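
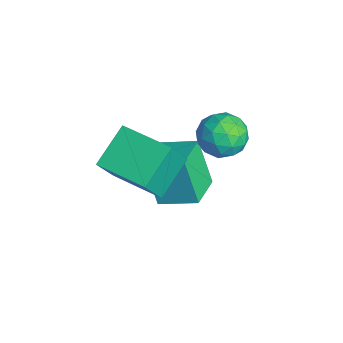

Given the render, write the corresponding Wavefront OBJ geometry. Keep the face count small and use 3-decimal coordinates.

v -2.81 1.577 -3.553
v -3.43 1.286 -1.954
v -3.896 2.326 -3.838
v -4.516 2.035 -2.239
v -2.164 2.685 -3.101
v -2.784 2.394 -1.502
v -3.25 3.434 -3.386
v -3.87 3.143 -1.787
v -3.876 4.693 -1.45
v -3.181 4.265 -1.14
v -4.359 3.495 -2.02
v -3.664 3.067 -1.71
v -4.272 3.369 -1.161
v -3.973 4.109 -0.808
v -3.567 3.651 -2.352
v -3.268 4.391 -1.999
v -2.99 3.621 -1.697
v -3.426 3.447 -0.961
v -4.114 4.313 -2.199
v -4.55 4.139 -1.463
v -3.486 4.584 -1.245
v -4.054 3.176 -1.915
v -4.411 3.353 -1.593
v -4.003 3.102 -1.41
v -3.952 4.492 -1.05
v -3.543 4.241 -0.868
v -4.184 3.714 -0.88
v -3.997 3.519 -2.292
v -3.588 3.268 -2.11
v -3.537 4.658 -1.75
v -3.129 4.407 -1.567
v -3.356 4.046 -2.28
v -2.965 3.954 -1.39
v -3.249 3.25 -1.725
v -3.192 3.593 -2.102
v -3.017 4.029 -1.895
v -3.222 3.852 -0.958
v -3.506 3.147 -1.293
v -3.863 3.325 -0.97
v -3.687 3.76 -0.763
v -3.109 3.473 -1.285
v -4.034 4.613 -1.867
v -4.318 3.908 -2.202
v -3.853 4 -2.397
v -3.677 4.435 -2.19
v -4.291 4.51 -1.435
v -4.575 3.806 -1.77
v -4.523 3.731 -1.265
v -4.348 4.167 -1.058
v -4.431 4.287 -1.875
v -3.002 0.249 -1.841
v -3.842 1.264 -1.024
v -1.628 1.397 -1.853
v -2.468 2.412 -1.037
v -2.472 -0.372 -0.523
v -3.312 0.643 0.293
v -1.098 0.776 -0.536
v -1.938 1.791 0.281
f 2 4 1
f 5 2 1
f 1 4 3
f 3 5 1
f 2 8 4
f 6 2 5
f 6 8 2
f 4 8 3
f 7 5 3
f 3 8 7
f 7 6 5
f 8 6 7
f 9 46 25
f 46 20 49
f 25 49 14
f 46 49 25
f 9 25 21
f 25 14 26
f 21 26 10
f 25 26 21
f 9 21 30
f 21 10 31
f 30 31 16
f 21 31 30
f 9 30 42
f 30 16 45
f 42 45 19
f 30 45 42
f 9 42 46
f 42 19 50
f 46 50 20
f 42 50 46
f 10 26 37
f 26 14 40
f 37 40 18
f 26 40 37
f 14 49 27
f 49 20 48
f 27 48 13
f 49 48 27
f 20 50 47
f 50 19 43
f 47 43 11
f 50 43 47
f 19 45 44
f 45 16 32
f 44 32 15
f 45 32 44
f 16 31 36
f 31 10 33
f 36 33 17
f 31 33 36
f 12 38 24
f 38 18 39
f 24 39 13
f 38 39 24
f 12 24 22
f 24 13 23
f 22 23 11
f 24 23 22
f 12 22 29
f 22 11 28
f 29 28 15
f 22 28 29
f 12 29 34
f 29 15 35
f 34 35 17
f 29 35 34
f 12 34 38
f 34 17 41
f 38 41 18
f 34 41 38
f 13 39 27
f 39 18 40
f 27 40 14
f 39 40 27
f 11 23 47
f 23 13 48
f 47 48 20
f 23 48 47
f 15 28 44
f 28 11 43
f 44 43 19
f 28 43 44
f 17 35 36
f 35 15 32
f 36 32 16
f 35 32 36
f 18 41 37
f 41 17 33
f 37 33 10
f 41 33 37
f 52 54 51
f 55 52 51
f 51 54 53
f 53 55 51
f 52 58 54
f 56 52 55
f 56 58 52
f 54 58 53
f 57 55 53
f 53 58 57
f 57 56 55
f 58 56 57



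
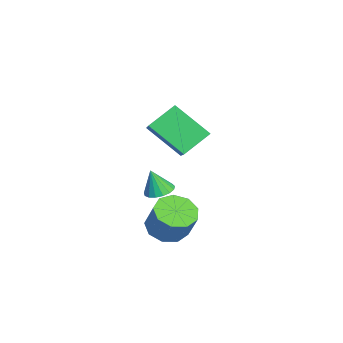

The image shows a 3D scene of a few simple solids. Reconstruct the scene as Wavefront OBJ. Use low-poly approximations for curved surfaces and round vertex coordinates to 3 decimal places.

v 0.432 -1.057 3.432
v -0.183 -0.001 4.302
v 1.083 0.384 2.143
v 0.468 1.44 3.013
v 2.252 -0.9 4.527
v 1.637 0.156 5.397
v 2.903 0.541 3.238
v 2.288 1.597 4.108
v 2.965 -0.142 -0.975
v 3.824 -0.328 -1.36
v 4.494 0.055 -0.051
v 3.635 0.242 0.335
v 3.664 0.3 -1.462
v 4.334 0.684 -0.153
v 3.177 0.722 -1.336
v 3.847 1.105 -0.027
v 2.59 0.74 -1.041
v 3.261 1.123 0.268
v 2.179 0.345 -0.715
v 2.85 0.728 0.594
v 2.136 -0.277 -0.51
v 2.806 0.106 0.799
v 2.48 -0.836 -0.523
v 3.15 -0.453 0.786
v 3.051 -1.07 -0.747
v 3.722 -0.687 0.562
v 3.582 -0.87 -1.078
v 4.252 -0.486 0.232
v 0.117 -0.531 -0.516
v 0.622 -0.082 -0.378
v 0.123 -0.909 0.696
v 0.346 0.091 -0.324
v 0.017 0.121 -0.313
v -0.288 0.001 -0.349
v -0.501 -0.24 -0.423
v -0.572 -0.548 -0.518
v -0.486 -0.852 -0.614
v -0.261 -1.083 -0.686
v 0.051 -1.187 -0.72
v 0.378 -1.141 -0.707
v 0.645 -0.955 -0.651
v 0.791 -0.672 -0.563
v 0.783 -0.357 -0.465
f 2 4 1
f 5 2 1
f 1 4 3
f 3 5 1
f 2 8 4
f 6 2 5
f 6 8 2
f 4 8 3
f 7 5 3
f 3 8 7
f 7 6 5
f 8 6 7
f 10 9 13
f 10 13 11
f 11 13 14
f 11 14 12
f 13 9 15
f 13 15 14
f 14 15 16
f 14 16 12
f 15 9 17
f 15 17 16
f 16 17 18
f 16 18 12
f 17 9 19
f 17 19 18
f 18 19 20
f 18 20 12
f 19 9 21
f 19 21 20
f 20 21 22
f 20 22 12
f 21 9 23
f 21 23 22
f 22 23 24
f 22 24 12
f 23 9 25
f 23 25 24
f 24 25 26
f 24 26 12
f 25 9 27
f 25 27 26
f 26 27 28
f 26 28 12
f 27 9 10
f 27 10 28
f 28 10 11
f 28 11 12
f 30 29 32
f 30 32 31
f 32 29 33
f 32 33 31
f 33 29 34
f 33 34 31
f 34 29 35
f 34 35 31
f 35 29 36
f 35 36 31
f 36 29 37
f 36 37 31
f 37 29 38
f 37 38 31
f 38 29 39
f 38 39 31
f 39 29 40
f 39 40 31
f 40 29 41
f 40 41 31
f 41 29 42
f 41 42 31
f 42 29 43
f 42 43 31
f 43 29 30
f 43 30 31



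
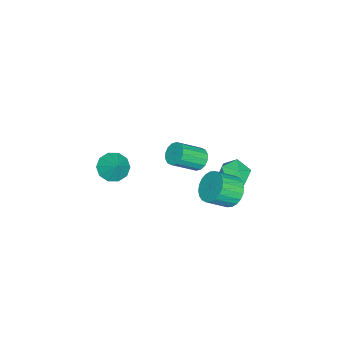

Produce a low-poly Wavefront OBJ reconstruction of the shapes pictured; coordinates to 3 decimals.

v 1.895 3.722 0.811
v 2.422 3.428 0.052
v 3.133 2.485 0.91
v 2.605 2.778 1.669
v 2.636 3.71 0.185
v 3.346 2.767 1.044
v 2.737 3.995 0.414
v 3.447 3.051 1.272
v 2.709 4.237 0.703
v 3.42 3.294 1.562
v 2.558 4.401 1.009
v 3.268 3.458 1.867
v 2.306 4.462 1.284
v 3.016 3.519 2.143
v 1.991 4.41 1.488
v 2.701 3.467 2.346
v 1.661 4.253 1.588
v 2.372 3.31 2.446
v 1.367 4.015 1.57
v 2.078 3.072 2.428
v 1.154 3.733 1.436
v 1.864 2.79 2.295
v 1.053 3.449 1.208
v 1.763 2.505 2.066
v 1.08 3.206 0.918
v 1.791 2.263 1.777
v 1.232 3.042 0.613
v 1.942 2.099 1.471
v 1.484 2.981 0.337
v 2.194 2.038 1.196
v 1.799 3.033 0.134
v 2.509 2.09 0.992
v 2.128 3.19 0.034
v 2.839 2.247 0.892
v -3.578 0.229 -2.821
v -2.93 0.566 -3.034
v -1.975 -0.572 -1.932
v -2.622 -0.909 -1.719
v -3.052 0.768 -2.72
v -2.097 -0.369 -1.617
v -3.314 0.827 -2.432
v -2.359 -0.311 -1.33
v -3.647 0.725 -2.249
v -2.692 -0.413 -1.147
v -3.962 0.49 -2.219
v -3.006 -0.648 -1.117
v -4.173 0.185 -2.351
v -3.218 -0.953 -1.248
v -4.225 -0.108 -2.608
v -3.27 -1.246 -1.506
v -4.103 -0.311 -2.923
v -3.148 -1.448 -1.82
v -3.841 -0.369 -3.21
v -2.886 -1.507 -2.108
v -3.508 -0.267 -3.393
v -2.553 -1.405 -2.291
v -3.194 -0.032 -3.423
v -2.238 -1.17 -2.321
v -2.982 0.273 -3.292
v -2.027 -0.865 -2.189
v 0.087 4.253 1.079
v 0.803 3.799 1.607
v 0.077 3.021 0.033
v 0.793 2.567 0.561
v -0.126 2.657 0.941
v -0.12 3.418 1.587
v 1 3.402 0.053
v 1.006 4.163 0.699
v 1.368 3.273 0.973
v 0.671 2.813 1.522
v 0.209 4.007 0.118
v -0.488 3.547 0.667
v -0.599 -3.772 -1.897
v 0.193 -3.81 -2.438
v 0.079 -3.208 -0.943
v -0.079 -3.295 -2.548
v -0.55 -2.961 -2.41
v -1.04 -2.937 -2.076
v -1.361 -3.232 -1.674
v -1.392 -3.733 -1.357
v -1.12 -4.248 -1.247
v -0.649 -4.582 -1.385
v -0.159 -4.606 -1.719
v 0.162 -4.311 -2.121
f 2 1 5
f 2 5 3
f 3 5 6
f 3 6 4
f 5 1 7
f 5 7 6
f 6 7 8
f 6 8 4
f 7 1 9
f 7 9 8
f 8 9 10
f 8 10 4
f 9 1 11
f 9 11 10
f 10 11 12
f 10 12 4
f 11 1 13
f 11 13 12
f 12 13 14
f 12 14 4
f 13 1 15
f 13 15 14
f 14 15 16
f 14 16 4
f 15 1 17
f 15 17 16
f 16 17 18
f 16 18 4
f 17 1 19
f 17 19 18
f 18 19 20
f 18 20 4
f 19 1 21
f 19 21 20
f 20 21 22
f 20 22 4
f 21 1 23
f 21 23 22
f 22 23 24
f 22 24 4
f 23 1 25
f 23 25 24
f 24 25 26
f 24 26 4
f 25 1 27
f 25 27 26
f 26 27 28
f 26 28 4
f 27 1 29
f 27 29 28
f 28 29 30
f 28 30 4
f 29 1 31
f 29 31 30
f 30 31 32
f 30 32 4
f 31 1 33
f 31 33 32
f 32 33 34
f 32 34 4
f 33 1 2
f 33 2 34
f 34 2 3
f 34 3 4
f 36 35 39
f 36 39 37
f 37 39 40
f 37 40 38
f 39 35 41
f 39 41 40
f 40 41 42
f 40 42 38
f 41 35 43
f 41 43 42
f 42 43 44
f 42 44 38
f 43 35 45
f 43 45 44
f 44 45 46
f 44 46 38
f 45 35 47
f 45 47 46
f 46 47 48
f 46 48 38
f 47 35 49
f 47 49 48
f 48 49 50
f 48 50 38
f 49 35 51
f 49 51 50
f 50 51 52
f 50 52 38
f 51 35 53
f 51 53 52
f 52 53 54
f 52 54 38
f 53 35 55
f 53 55 54
f 54 55 56
f 54 56 38
f 55 35 57
f 55 57 56
f 56 57 58
f 56 58 38
f 57 35 59
f 57 59 58
f 58 59 60
f 58 60 38
f 59 35 36
f 59 36 60
f 60 36 37
f 60 37 38
f 61 72 66
f 61 66 62
f 61 62 68
f 61 68 71
f 61 71 72
f 62 66 70
f 66 72 65
f 72 71 63
f 71 68 67
f 68 62 69
f 64 70 65
f 64 65 63
f 64 63 67
f 64 67 69
f 64 69 70
f 65 70 66
f 63 65 72
f 67 63 71
f 69 67 68
f 70 69 62
f 74 73 76
f 74 76 75
f 76 73 77
f 76 77 75
f 77 73 78
f 77 78 75
f 78 73 79
f 78 79 75
f 79 73 80
f 79 80 75
f 80 73 81
f 80 81 75
f 81 73 82
f 81 82 75
f 82 73 83
f 82 83 75
f 83 73 84
f 83 84 75
f 84 73 74
f 84 74 75



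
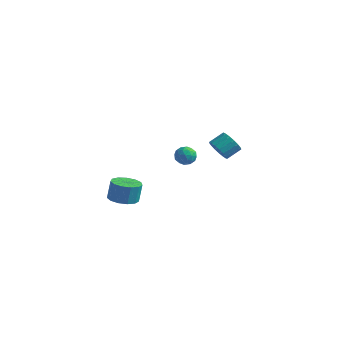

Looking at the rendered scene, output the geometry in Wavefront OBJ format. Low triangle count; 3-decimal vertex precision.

v 0.036 3.543 -2.744
v 0.684 3.145 -2.62
v 1.071 3.94 -2.093
v 0.424 4.337 -2.216
v 0.748 3.323 -2.936
v 1.136 4.118 -2.409
v 0.65 3.551 -3.208
v 1.038 4.346 -2.681
v 0.411 3.778 -3.374
v 0.799 4.573 -2.846
v 0.086 3.95 -3.395
v 0.474 4.745 -2.867
v -0.25 4.03 -3.267
v 0.138 4.825 -2.739
v -0.521 3.997 -3.019
v -0.133 4.792 -2.491
v -0.664 3.861 -2.708
v -0.276 4.656 -2.181
v -0.647 3.651 -2.405
v -0.259 4.446 -1.878
v -0.473 3.417 -2.18
v -0.085 4.212 -1.652
v -0.183 3.211 -2.084
v 0.205 4.006 -1.556
v 0.158 3.082 -2.139
v 0.546 3.877 -1.611
v 0.47 3.058 -2.333
v 0.858 3.853 -1.805
v -1.243 -3.451 -3.75
v -0.387 -3.524 -3.768
v -0.34 -3.263 -2.608
v -1.197 -3.189 -2.59
v -0.486 -3.061 -3.868
v -0.439 -2.8 -2.708
v -0.826 -2.721 -3.931
v -0.779 -2.46 -2.771
v -1.298 -2.613 -3.936
v -1.251 -2.352 -2.776
v -1.753 -2.771 -3.883
v -1.706 -2.509 -2.723
v -2.046 -3.144 -3.786
v -1.999 -2.883 -2.626
v -2.085 -3.615 -3.679
v -2.038 -3.354 -2.519
v -1.856 -4.034 -3.594
v -1.809 -3.773 -2.434
v -1.433 -4.267 -3.558
v -1.386 -4.006 -2.398
v -0.95 -4.242 -3.584
v -0.903 -3.98 -2.424
v -0.56 -3.965 -3.662
v -0.513 -3.703 -2.502
v -0.713 1.623 -1.836
v -0.398 1.903 -2.347
v -0.762 0.697 -2.373
v -0.447 0.977 -2.884
v -0.124 0.867 -2.316
v -0.094 1.44 -1.984
v -1.066 1.16 -2.736
v -1.036 1.733 -2.404
v -0.617 1.617 -2.903
v -0.034 1.436 -2.644
v -1.126 1.164 -2.076
v -0.543 0.983 -1.817
v -0.551 1.844 -2.044
v -0.609 0.756 -2.676
v -0.419 0.691 -2.342
v -0.234 0.856 -2.642
v -0.372 1.572 -1.831
v -0.187 1.737 -2.132
v -0.026 1.128 -2.114
v -0.973 0.863 -2.588
v -0.788 1.028 -2.889
v -0.926 1.744 -2.078
v -0.741 1.909 -2.378
v -1.134 1.472 -2.606
v -0.495 1.841 -2.672
v -0.523 1.296 -2.987
v -0.887 1.404 -2.9
v -0.869 1.741 -2.705
v -0.152 1.734 -2.52
v -0.181 1.19 -2.835
v 0.009 1.126 -2.501
v 0.026 1.462 -2.306
v -0.281 1.566 -2.846
v -0.979 1.41 -1.885
v -1.008 0.866 -2.2
v -1.186 1.138 -2.414
v -1.169 1.474 -2.219
v -0.637 1.304 -1.733
v -0.665 0.759 -2.048
v -0.291 0.859 -2.015
v -0.273 1.196 -1.82
v -0.879 1.034 -1.874
f 2 1 5
f 2 5 3
f 3 5 6
f 3 6 4
f 5 1 7
f 5 7 6
f 6 7 8
f 6 8 4
f 7 1 9
f 7 9 8
f 8 9 10
f 8 10 4
f 9 1 11
f 9 11 10
f 10 11 12
f 10 12 4
f 11 1 13
f 11 13 12
f 12 13 14
f 12 14 4
f 13 1 15
f 13 15 14
f 14 15 16
f 14 16 4
f 15 1 17
f 15 17 16
f 16 17 18
f 16 18 4
f 17 1 19
f 17 19 18
f 18 19 20
f 18 20 4
f 19 1 21
f 19 21 20
f 20 21 22
f 20 22 4
f 21 1 23
f 21 23 22
f 22 23 24
f 22 24 4
f 23 1 25
f 23 25 24
f 24 25 26
f 24 26 4
f 25 1 27
f 25 27 26
f 26 27 28
f 26 28 4
f 27 1 2
f 27 2 28
f 28 2 3
f 28 3 4
f 30 29 33
f 30 33 31
f 31 33 34
f 31 34 32
f 33 29 35
f 33 35 34
f 34 35 36
f 34 36 32
f 35 29 37
f 35 37 36
f 36 37 38
f 36 38 32
f 37 29 39
f 37 39 38
f 38 39 40
f 38 40 32
f 39 29 41
f 39 41 40
f 40 41 42
f 40 42 32
f 41 29 43
f 41 43 42
f 42 43 44
f 42 44 32
f 43 29 45
f 43 45 44
f 44 45 46
f 44 46 32
f 45 29 47
f 45 47 46
f 46 47 48
f 46 48 32
f 47 29 49
f 47 49 48
f 48 49 50
f 48 50 32
f 49 29 51
f 49 51 50
f 50 51 52
f 50 52 32
f 51 29 30
f 51 30 52
f 52 30 31
f 52 31 32
f 53 90 69
f 90 64 93
f 69 93 58
f 90 93 69
f 53 69 65
f 69 58 70
f 65 70 54
f 69 70 65
f 53 65 74
f 65 54 75
f 74 75 60
f 65 75 74
f 53 74 86
f 74 60 89
f 86 89 63
f 74 89 86
f 53 86 90
f 86 63 94
f 90 94 64
f 86 94 90
f 54 70 81
f 70 58 84
f 81 84 62
f 70 84 81
f 58 93 71
f 93 64 92
f 71 92 57
f 93 92 71
f 64 94 91
f 94 63 87
f 91 87 55
f 94 87 91
f 63 89 88
f 89 60 76
f 88 76 59
f 89 76 88
f 60 75 80
f 75 54 77
f 80 77 61
f 75 77 80
f 56 82 68
f 82 62 83
f 68 83 57
f 82 83 68
f 56 68 66
f 68 57 67
f 66 67 55
f 68 67 66
f 56 66 73
f 66 55 72
f 73 72 59
f 66 72 73
f 56 73 78
f 73 59 79
f 78 79 61
f 73 79 78
f 56 78 82
f 78 61 85
f 82 85 62
f 78 85 82
f 57 83 71
f 83 62 84
f 71 84 58
f 83 84 71
f 55 67 91
f 67 57 92
f 91 92 64
f 67 92 91
f 59 72 88
f 72 55 87
f 88 87 63
f 72 87 88
f 61 79 80
f 79 59 76
f 80 76 60
f 79 76 80
f 62 85 81
f 85 61 77
f 81 77 54
f 85 77 81



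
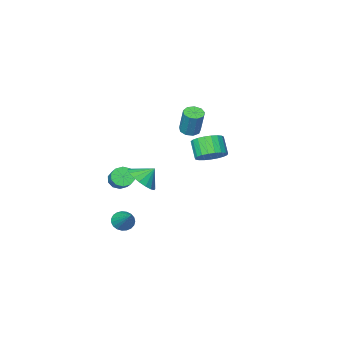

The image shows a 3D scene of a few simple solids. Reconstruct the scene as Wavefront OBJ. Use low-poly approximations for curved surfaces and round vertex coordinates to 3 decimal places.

v 2.117 -2.408 -2.57
v 2.674 -2.809 -2.354
v 3.341 -1.314 -1.295
v 2.783 -0.912 -1.51
v 2.793 -2.598 -2.727
v 3.46 -1.102 -1.668
v 2.653 -2.314 -3.04
v 3.32 -0.819 -1.981
v 2.309 -2.066 -3.173
v 2.976 -0.57 -2.114
v 1.891 -1.948 -3.076
v 2.558 -0.453 -2.017
v 1.559 -2.006 -2.785
v 2.226 -0.511 -1.726
v 1.44 -2.218 -2.412
v 2.107 -0.722 -1.353
v 1.58 -2.501 -2.099
v 2.247 -1.006 -1.04
v 1.924 -2.75 -1.966
v 2.591 -1.254 -0.907
v 2.342 -2.867 -2.063
v 3.009 -1.372 -1.004
v -3.25 -0.797 -1.463
v -2.393 -0.533 -1.02
v -2.653 -1.378 -0.014
v -3.51 -1.643 -0.457
v -2.662 -0.259 -0.86
v -2.922 -1.105 0.147
v -3.032 -0.078 -0.804
v -3.292 -0.924 0.203
v -3.44 -0.022 -0.861
v -3.7 -0.867 0.145
v -3.815 -0.099 -1.023
v -4.075 -0.944 -0.017
v -4.092 -0.298 -1.261
v -4.352 -1.143 -0.255
v -4.224 -0.582 -1.534
v -4.484 -1.427 -0.528
v -4.187 -0.904 -1.795
v -4.447 -1.749 -0.788
v -3.989 -1.207 -1.998
v -4.249 -2.053 -0.992
v -3.662 -1.44 -2.109
v -3.922 -2.285 -1.102
v -3.264 -1.561 -2.108
v -3.525 -2.407 -1.102
v -2.864 -1.551 -1.996
v -3.124 -2.396 -0.989
v -2.531 -1.41 -1.792
v -2.791 -2.255 -0.785
v -2.322 -1.163 -1.53
v -2.582 -2.008 -0.524
v -2.273 -0.853 -1.258
v -2.533 -1.698 -0.251
v -0.852 0.518 1.935
v -0.401 0.095 2.056
v -0.257 0.719 3.706
v -0.708 1.142 3.585
v -0.226 0.457 1.903
v -0.082 1.082 3.553
v -0.343 0.849 1.766
v -0.199 1.473 3.416
v -0.699 1.085 1.707
v -0.555 1.709 3.357
v -1.126 1.056 1.755
v -0.982 1.68 3.405
v -1.425 0.775 1.888
v -1.281 1.399 3.538
v -1.456 0.374 2.042
v -1.312 0.998 3.692
v -1.204 0.04 2.146
v -1.06 0.664 3.796
v -0.788 -0.07 2.152
v -0.644 0.554 3.802
v 3.387 0.027 -4.564
v 3.698 0.381 -5.095
v 3.813 1.673 -3.216
v 3.418 0.471 -5.117
v 3.132 0.485 -5.043
v 2.891 0.419 -4.886
v 2.735 0.285 -4.674
v 2.692 0.107 -4.442
v 2.769 -0.085 -4.232
v 2.953 -0.258 -4.079
v 3.212 -0.381 -4.01
v 3.501 -0.435 -4.036
v 3.771 -0.408 -4.154
v 3.974 -0.306 -4.343
v 4.075 -0.147 -4.57
v 4.058 0.043 -4.795
v 3.924 0.229 -4.981
v 4.341 3.588 0.668
v 5.095 3.565 1.37
v 3.639 3.852 1.432
v 5.102 4.001 1.226
v 4.959 4.354 0.972
v 4.693 4.556 0.658
v 4.358 4.566 0.345
v 4.019 4.382 0.097
v 3.744 4.041 -0.038
v 3.587 3.611 -0.033
v 3.58 3.175 0.111
v 3.723 2.822 0.365
v 3.989 2.62 0.679
v 4.324 2.61 0.991
v 4.663 2.794 1.24
v 4.938 3.135 1.375
f 2 1 5
f 2 5 3
f 3 5 6
f 3 6 4
f 5 1 7
f 5 7 6
f 6 7 8
f 6 8 4
f 7 1 9
f 7 9 8
f 8 9 10
f 8 10 4
f 9 1 11
f 9 11 10
f 10 11 12
f 10 12 4
f 11 1 13
f 11 13 12
f 12 13 14
f 12 14 4
f 13 1 15
f 13 15 14
f 14 15 16
f 14 16 4
f 15 1 17
f 15 17 16
f 16 17 18
f 16 18 4
f 17 1 19
f 17 19 18
f 18 19 20
f 18 20 4
f 19 1 21
f 19 21 20
f 20 21 22
f 20 22 4
f 21 1 2
f 21 2 22
f 22 2 3
f 22 3 4
f 24 23 27
f 24 27 25
f 25 27 28
f 25 28 26
f 27 23 29
f 27 29 28
f 28 29 30
f 28 30 26
f 29 23 31
f 29 31 30
f 30 31 32
f 30 32 26
f 31 23 33
f 31 33 32
f 32 33 34
f 32 34 26
f 33 23 35
f 33 35 34
f 34 35 36
f 34 36 26
f 35 23 37
f 35 37 36
f 36 37 38
f 36 38 26
f 37 23 39
f 37 39 38
f 38 39 40
f 38 40 26
f 39 23 41
f 39 41 40
f 40 41 42
f 40 42 26
f 41 23 43
f 41 43 42
f 42 43 44
f 42 44 26
f 43 23 45
f 43 45 44
f 44 45 46
f 44 46 26
f 45 23 47
f 45 47 46
f 46 47 48
f 46 48 26
f 47 23 49
f 47 49 48
f 48 49 50
f 48 50 26
f 49 23 51
f 49 51 50
f 50 51 52
f 50 52 26
f 51 23 53
f 51 53 52
f 52 53 54
f 52 54 26
f 53 23 24
f 53 24 54
f 54 24 25
f 54 25 26
f 56 55 59
f 56 59 57
f 57 59 60
f 57 60 58
f 59 55 61
f 59 61 60
f 60 61 62
f 60 62 58
f 61 55 63
f 61 63 62
f 62 63 64
f 62 64 58
f 63 55 65
f 63 65 64
f 64 65 66
f 64 66 58
f 65 55 67
f 65 67 66
f 66 67 68
f 66 68 58
f 67 55 69
f 67 69 68
f 68 69 70
f 68 70 58
f 69 55 71
f 69 71 70
f 70 71 72
f 70 72 58
f 71 55 73
f 71 73 72
f 72 73 74
f 72 74 58
f 73 55 56
f 73 56 74
f 74 56 57
f 74 57 58
f 76 75 78
f 76 78 77
f 78 75 79
f 78 79 77
f 79 75 80
f 79 80 77
f 80 75 81
f 80 81 77
f 81 75 82
f 81 82 77
f 82 75 83
f 82 83 77
f 83 75 84
f 83 84 77
f 84 75 85
f 84 85 77
f 85 75 86
f 85 86 77
f 86 75 87
f 86 87 77
f 87 75 88
f 87 88 77
f 88 75 89
f 88 89 77
f 89 75 90
f 89 90 77
f 90 75 91
f 90 91 77
f 91 75 76
f 91 76 77
f 93 92 95
f 93 95 94
f 95 92 96
f 95 96 94
f 96 92 97
f 96 97 94
f 97 92 98
f 97 98 94
f 98 92 99
f 98 99 94
f 99 92 100
f 99 100 94
f 100 92 101
f 100 101 94
f 101 92 102
f 101 102 94
f 102 92 103
f 102 103 94
f 103 92 104
f 103 104 94
f 104 92 105
f 104 105 94
f 105 92 106
f 105 106 94
f 106 92 107
f 106 107 94
f 107 92 93
f 107 93 94



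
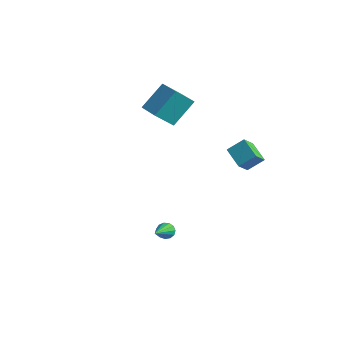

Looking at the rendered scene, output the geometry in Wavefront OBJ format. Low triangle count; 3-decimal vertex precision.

v 2.281 -2.913 -3.779
v 2.453 -3.113 -4.216
v 3.259 -4.467 -2.681
v 2.653 -2.926 -4.129
v 2.735 -2.735 -3.931
v 2.673 -2.6 -3.685
v 2.487 -2.564 -3.469
v 2.236 -2.639 -3.351
v 1.999 -2.801 -3.37
v 1.852 -2.998 -3.518
v 1.841 -3.168 -3.75
v 1.97 -3.257 -3.99
v 2.198 -3.237 -4.164
v 3.247 0.333 1.42
v 3.727 1.059 2.109
v 3.105 1.09 0.721
v 3.585 1.816 1.41
v 4.415 0.064 0.89
v 4.895 0.79 1.579
v 4.273 0.821 0.191
v 4.753 1.547 0.88
v -3.753 0.607 1.152
v -3.626 1.953 2.516
v -3.44 1.659 0.085
v -3.314 3.004 1.449
v -2.366 0.336 1.291
v -2.24 1.681 2.655
v -2.054 1.387 0.224
v -1.927 2.733 1.588
f 2 1 4
f 2 4 3
f 4 1 5
f 4 5 3
f 5 1 6
f 5 6 3
f 6 1 7
f 6 7 3
f 7 1 8
f 7 8 3
f 8 1 9
f 8 9 3
f 9 1 10
f 9 10 3
f 10 1 11
f 10 11 3
f 11 1 12
f 11 12 3
f 12 1 13
f 12 13 3
f 13 1 2
f 13 2 3
f 15 17 14
f 18 15 14
f 14 17 16
f 16 18 14
f 15 21 17
f 19 15 18
f 19 21 15
f 17 21 16
f 20 18 16
f 16 21 20
f 20 19 18
f 21 19 20
f 23 25 22
f 26 23 22
f 22 25 24
f 24 26 22
f 23 29 25
f 27 23 26
f 27 29 23
f 25 29 24
f 28 26 24
f 24 29 28
f 28 27 26
f 29 27 28



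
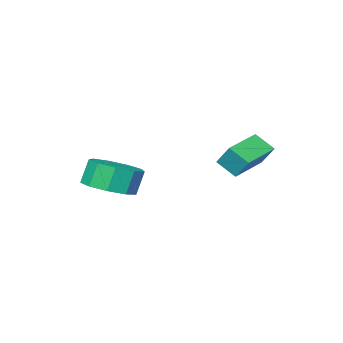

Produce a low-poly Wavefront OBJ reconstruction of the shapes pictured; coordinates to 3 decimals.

v 2.175 0.193 -1.057
v 3.157 0.369 -0.671
v 2.748 0.343 0.382
v 1.765 0.167 -0.003
v 2.816 1.006 -0.787
v 2.407 0.98 0.266
v 2.175 1.263 -1.03
v 1.766 1.237 0.023
v 1.534 1.019 -1.285
v 1.125 0.993 -0.232
v 1.192 0.389 -1.433
v 0.783 0.363 -0.38
v 1.31 -0.333 -1.405
v 0.901 -0.359 -0.352
v 1.833 -0.809 -1.214
v 1.424 -0.835 -0.161
v 2.515 -0.816 -0.949
v 2.106 -0.842 0.104
v 3.038 -0.351 -0.735
v 2.629 -0.377 0.318
v -2.891 2.834 -0.144
v -2.608 2.081 0.433
v -2.957 3.468 0.715
v -2.674 2.715 1.293
v -1.266 3.285 -0.353
v -0.983 2.532 0.225
v -1.332 3.919 0.507
v -1.049 3.166 1.084
f 2 1 5
f 2 5 3
f 3 5 6
f 3 6 4
f 5 1 7
f 5 7 6
f 6 7 8
f 6 8 4
f 7 1 9
f 7 9 8
f 8 9 10
f 8 10 4
f 9 1 11
f 9 11 10
f 10 11 12
f 10 12 4
f 11 1 13
f 11 13 12
f 12 13 14
f 12 14 4
f 13 1 15
f 13 15 14
f 14 15 16
f 14 16 4
f 15 1 17
f 15 17 16
f 16 17 18
f 16 18 4
f 17 1 19
f 17 19 18
f 18 19 20
f 18 20 4
f 19 1 2
f 19 2 20
f 20 2 3
f 20 3 4
f 22 24 21
f 25 22 21
f 21 24 23
f 23 25 21
f 22 28 24
f 26 22 25
f 26 28 22
f 24 28 23
f 27 25 23
f 23 28 27
f 27 26 25
f 28 26 27



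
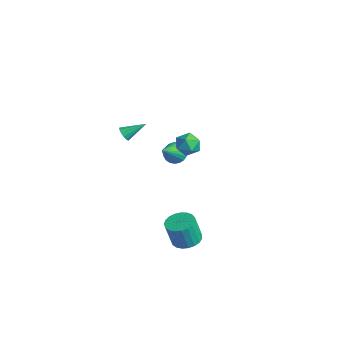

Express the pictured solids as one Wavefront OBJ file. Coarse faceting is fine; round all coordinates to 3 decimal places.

v -2.468 -4.238 1.574
v -2.084 -4.168 1.245
v -2.052 -3.082 2.306
v -2.308 -4.021 1.141
v -2.583 -3.943 1.174
v -2.821 -3.959 1.334
v -2.947 -4.063 1.57
v -2.921 -4.223 1.807
v -2.751 -4.387 1.971
v -2.491 -4.505 2.008
v -2.224 -4.537 1.907
v -2.034 -4.474 1.701
v -1.982 -4.337 1.454
v 3.774 -3.545 -3.233
v 4.541 -3.174 -3.11
v 4.492 -3.584 -1.565
v 3.726 -3.955 -1.687
v 4.316 -2.904 -3.046
v 4.267 -3.313 -1.5
v 3.997 -2.744 -3.013
v 3.949 -3.154 -1.468
v 3.64 -2.723 -3.019
v 3.592 -3.133 -1.473
v 3.307 -2.844 -3.062
v 3.258 -3.254 -1.516
v 3.054 -3.086 -3.134
v 3.005 -3.496 -1.588
v 2.925 -3.408 -3.223
v 2.877 -3.818 -1.678
v 2.944 -3.753 -3.314
v 2.895 -4.163 -1.769
v 3.106 -4.063 -3.391
v 3.057 -4.473 -1.845
v 3.384 -4.282 -3.441
v 3.335 -4.692 -1.895
v 3.729 -4.375 -3.454
v 3.68 -4.785 -1.909
v 4.082 -4.324 -3.43
v 4.033 -4.734 -1.884
v 4.382 -4.138 -3.371
v 4.333 -4.548 -1.825
v 4.577 -3.85 -3.288
v 4.528 -4.26 -1.742
v 4.633 -3.509 -3.196
v 4.584 -3.919 -1.65
v 0.829 -1.82 1.661
v 1.585 -1.638 1.92
v 0.655 -2.602 2.72
v 1.411 -2.42 2.979
v 0.826 -1.846 2.988
v 0.933 -1.363 2.334
v 1.307 -2.877 2.306
v 1.414 -2.394 1.652
v 1.881 -2.291 2.318
v 1.583 -1.654 2.74
v 0.657 -2.586 1.9
v 0.359 -1.949 2.322
v -3.918 -0.328 -2.237
v -3.484 -0.586 -2.818
v -3.182 -1.552 -1.143
v -3.297 -0.36 -2.691
v -3.217 -0.128 -2.485
v -3.258 0.07 -2.236
v -3.414 0.198 -1.988
v -3.656 0.236 -1.783
v -3.944 0.176 -1.656
v -4.228 0.03 -1.63
v -4.457 -0.179 -1.708
v -4.594 -0.413 -1.879
v -4.614 -0.633 -2.111
v -4.513 -0.799 -2.365
v -4.309 -0.884 -2.597
v -4.038 -0.873 -2.767
v -3.746 -0.768 -2.845
f 2 1 4
f 2 4 3
f 4 1 5
f 4 5 3
f 5 1 6
f 5 6 3
f 6 1 7
f 6 7 3
f 7 1 8
f 7 8 3
f 8 1 9
f 8 9 3
f 9 1 10
f 9 10 3
f 10 1 11
f 10 11 3
f 11 1 12
f 11 12 3
f 12 1 13
f 12 13 3
f 13 1 2
f 13 2 3
f 15 14 18
f 15 18 16
f 16 18 19
f 16 19 17
f 18 14 20
f 18 20 19
f 19 20 21
f 19 21 17
f 20 14 22
f 20 22 21
f 21 22 23
f 21 23 17
f 22 14 24
f 22 24 23
f 23 24 25
f 23 25 17
f 24 14 26
f 24 26 25
f 25 26 27
f 25 27 17
f 26 14 28
f 26 28 27
f 27 28 29
f 27 29 17
f 28 14 30
f 28 30 29
f 29 30 31
f 29 31 17
f 30 14 32
f 30 32 31
f 31 32 33
f 31 33 17
f 32 14 34
f 32 34 33
f 33 34 35
f 33 35 17
f 34 14 36
f 34 36 35
f 35 36 37
f 35 37 17
f 36 14 38
f 36 38 37
f 37 38 39
f 37 39 17
f 38 14 40
f 38 40 39
f 39 40 41
f 39 41 17
f 40 14 42
f 40 42 41
f 41 42 43
f 41 43 17
f 42 14 44
f 42 44 43
f 43 44 45
f 43 45 17
f 44 14 15
f 44 15 45
f 45 15 16
f 45 16 17
f 46 57 51
f 46 51 47
f 46 47 53
f 46 53 56
f 46 56 57
f 47 51 55
f 51 57 50
f 57 56 48
f 56 53 52
f 53 47 54
f 49 55 50
f 49 50 48
f 49 48 52
f 49 52 54
f 49 54 55
f 50 55 51
f 48 50 57
f 52 48 56
f 54 52 53
f 55 54 47
f 59 58 61
f 59 61 60
f 61 58 62
f 61 62 60
f 62 58 63
f 62 63 60
f 63 58 64
f 63 64 60
f 64 58 65
f 64 65 60
f 65 58 66
f 65 66 60
f 66 58 67
f 66 67 60
f 67 58 68
f 67 68 60
f 68 58 69
f 68 69 60
f 69 58 70
f 69 70 60
f 70 58 71
f 70 71 60
f 71 58 72
f 71 72 60
f 72 58 73
f 72 73 60
f 73 58 74
f 73 74 60
f 74 58 59
f 74 59 60



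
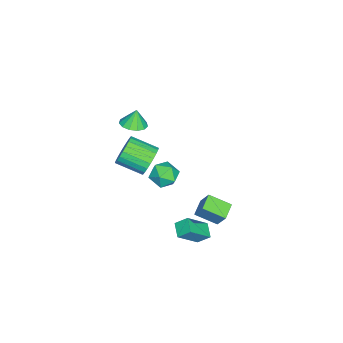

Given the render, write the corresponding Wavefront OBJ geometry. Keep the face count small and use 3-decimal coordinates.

v 3.004 0.207 -3.387
v 2.881 0.912 -2.793
v 2.011 1.03 -4.57
v 1.888 1.735 -3.976
v 3.792 0.645 -3.744
v 3.669 1.35 -3.15
v 2.799 1.468 -4.927
v 2.676 2.173 -4.333
v 1.492 -2.678 3.26
v 2.274 -2.627 3.423
v 1.268 -2.562 4.3
v 2.133 -2.206 3.346
v 1.788 -1.935 3.242
v 1.35 -1.899 3.143
v 0.957 -2.11 3.082
v 0.733 -2.502 3.077
v 0.751 -2.949 3.13
v 1.004 -3.31 3.225
v 1.412 -3.47 3.33
v 1.845 -3.379 3.414
v 2.166 -3.065 3.448
v -1.759 -1.813 -3.764
v -1.003 -1.28 -4.049
v -0.937 -2.32 -2.531
v -0.181 -1.787 -2.816
v -0.981 -1.354 -2.485
v -1.489 -1.041 -3.247
v -0.451 -2.559 -3.333
v -0.959 -2.246 -4.095
v -0.195 -1.741 -3.783
v -0.522 -0.997 -3.258
v -1.418 -2.603 -3.322
v -1.745 -1.859 -2.797
v 2.749 1.255 -2.48
v 1.755 1.278 -2.174
v 2.583 2.526 -3.113
v 1.589 2.549 -2.807
v 3.091 1.831 -1.413
v 2.097 1.854 -1.107
v 2.925 3.102 -2.046
v 1.931 3.125 -1.74
v 0.807 -1.96 -0.483
v 1.437 -2.219 -1.202
v 1.523 -3.8 -0.555
v 0.893 -3.54 0.163
v 1.681 -2.095 -0.929
v 1.766 -3.675 -0.283
v 1.791 -1.949 -0.589
v 1.877 -3.53 0.058
v 1.752 -1.806 -0.232
v 1.838 -3.386 0.414
v 1.569 -1.685 0.086
v 1.655 -3.266 0.732
v 1.27 -1.607 0.317
v 1.356 -3.188 0.964
v 0.901 -1.582 0.427
v 0.987 -3.163 1.074
v 0.517 -1.615 0.398
v 0.603 -3.196 1.045
v 0.177 -1.7 0.235
v 0.263 -3.281 0.882
v -0.066 -1.825 -0.037
v 0.019 -3.405 0.609
v -0.177 -1.97 -0.378
v -0.091 -3.551 0.269
v -0.138 -2.114 -0.734
v -0.052 -3.694 -0.088
v 0.045 -2.234 -1.052
v 0.131 -3.815 -0.406
v 0.344 -2.312 -1.284
v 0.43 -3.893 -0.637
v 0.713 -2.337 -1.394
v 0.799 -3.918 -0.747
v 1.097 -2.304 -1.365
v 1.183 -3.885 -0.718
f 2 4 1
f 5 2 1
f 1 4 3
f 3 5 1
f 2 8 4
f 6 2 5
f 6 8 2
f 4 8 3
f 7 5 3
f 3 8 7
f 7 6 5
f 8 6 7
f 10 9 12
f 10 12 11
f 12 9 13
f 12 13 11
f 13 9 14
f 13 14 11
f 14 9 15
f 14 15 11
f 15 9 16
f 15 16 11
f 16 9 17
f 16 17 11
f 17 9 18
f 17 18 11
f 18 9 19
f 18 19 11
f 19 9 20
f 19 20 11
f 20 9 21
f 20 21 11
f 21 9 10
f 21 10 11
f 22 33 27
f 22 27 23
f 22 23 29
f 22 29 32
f 22 32 33
f 23 27 31
f 27 33 26
f 33 32 24
f 32 29 28
f 29 23 30
f 25 31 26
f 25 26 24
f 25 24 28
f 25 28 30
f 25 30 31
f 26 31 27
f 24 26 33
f 28 24 32
f 30 28 29
f 31 30 23
f 35 37 34
f 38 35 34
f 34 37 36
f 36 38 34
f 35 41 37
f 39 35 38
f 39 41 35
f 37 41 36
f 40 38 36
f 36 41 40
f 40 39 38
f 41 39 40
f 43 42 46
f 43 46 44
f 44 46 47
f 44 47 45
f 46 42 48
f 46 48 47
f 47 48 49
f 47 49 45
f 48 42 50
f 48 50 49
f 49 50 51
f 49 51 45
f 50 42 52
f 50 52 51
f 51 52 53
f 51 53 45
f 52 42 54
f 52 54 53
f 53 54 55
f 53 55 45
f 54 42 56
f 54 56 55
f 55 56 57
f 55 57 45
f 56 42 58
f 56 58 57
f 57 58 59
f 57 59 45
f 58 42 60
f 58 60 59
f 59 60 61
f 59 61 45
f 60 42 62
f 60 62 61
f 61 62 63
f 61 63 45
f 62 42 64
f 62 64 63
f 63 64 65
f 63 65 45
f 64 42 66
f 64 66 65
f 65 66 67
f 65 67 45
f 66 42 68
f 66 68 67
f 67 68 69
f 67 69 45
f 68 42 70
f 68 70 69
f 69 70 71
f 69 71 45
f 70 42 72
f 70 72 71
f 71 72 73
f 71 73 45
f 72 42 74
f 72 74 73
f 73 74 75
f 73 75 45
f 74 42 43
f 74 43 75
f 75 43 44
f 75 44 45



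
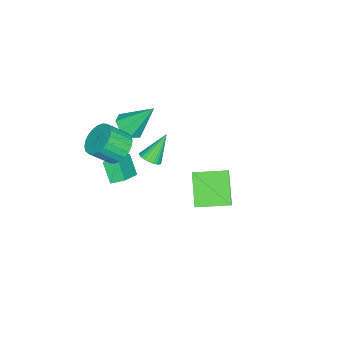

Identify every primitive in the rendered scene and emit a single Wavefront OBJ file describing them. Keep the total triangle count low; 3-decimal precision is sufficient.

v 1.781 -2.976 1.591
v 1.597 -2.224 1.964
v 0.307 -2.918 0.745
v 0.123 -2.166 1.119
v 2.397 -2.314 0.561
v 2.213 -1.562 0.935
v 0.923 -2.256 -0.284
v 0.739 -1.504 0.089
v 2.361 2.212 3.018
v 3.28 2.507 3.99
v 1.68 3.894 3.151
v 2.599 4.189 4.124
v 3.661 2.851 1.596
v 4.58 3.146 2.569
v 2.98 4.533 1.73
v 3.899 4.828 2.702
v 1.535 -2.145 2.846
v 2.32 -1.507 2.978
v 2.911 -2.438 3.965
v 2.125 -3.075 3.834
v 2.066 -1.375 3.254
v 2.657 -2.306 4.241
v 1.731 -1.36 3.468
v 2.322 -2.291 4.456
v 1.366 -1.465 3.588
v 1.957 -2.396 4.575
v 1.027 -1.673 3.595
v 1.618 -2.604 4.582
v 0.765 -1.953 3.488
v 1.356 -2.884 4.475
v 0.62 -2.262 3.283
v 1.211 -3.193 4.27
v 0.615 -2.553 3.012
v 1.206 -3.484 3.999
v 0.749 -2.782 2.715
v 1.34 -3.713 3.702
v 1.003 -2.914 2.439
v 1.594 -3.845 3.426
v 1.338 -2.929 2.224
v 1.929 -3.86 3.212
v 1.703 -2.824 2.105
v 2.294 -3.755 3.092
v 2.042 -2.616 2.098
v 2.633 -3.547 3.085
v 2.304 -2.336 2.205
v 2.895 -3.267 3.192
v 2.449 -2.027 2.41
v 3.04 -2.958 3.397
v 2.454 -1.736 2.681
v 3.045 -2.667 3.668
v -3.237 -2.369 -2.372
v -2.694 -1.977 -2.206
v -4.163 -1.751 -0.808
v -2.837 -1.807 -2.357
v -3.041 -1.722 -2.511
v -3.275 -1.736 -2.644
v -3.503 -1.846 -2.736
v -3.69 -2.036 -2.772
v -3.809 -2.276 -2.747
v -3.84 -2.531 -2.665
v -3.78 -2.761 -2.539
v -3.637 -2.931 -2.387
v -3.433 -3.016 -2.233
v -3.199 -3.002 -2.1
v -2.971 -2.892 -2.009
v -2.784 -2.702 -1.973
v -2.665 -2.461 -1.997
v -2.634 -2.207 -2.079
v -0.334 -2.331 3.035
v 0.063 -2.95 3.571
v -0.586 -1.049 4.705
v 0.521 -2.503 3.296
v 0.477 -1.955 2.868
v -0.042 -1.627 2.539
v -0.732 -1.712 2.5
v -1.189 -2.16 2.775
v -1.146 -2.708 3.202
v -0.627 -3.035 3.532
f 2 4 1
f 5 2 1
f 1 4 3
f 3 5 1
f 2 8 4
f 6 2 5
f 6 8 2
f 4 8 3
f 7 5 3
f 3 8 7
f 7 6 5
f 8 6 7
f 10 12 9
f 13 10 9
f 9 12 11
f 11 13 9
f 10 16 12
f 14 10 13
f 14 16 10
f 12 16 11
f 15 13 11
f 11 16 15
f 15 14 13
f 16 14 15
f 18 17 21
f 18 21 19
f 19 21 22
f 19 22 20
f 21 17 23
f 21 23 22
f 22 23 24
f 22 24 20
f 23 17 25
f 23 25 24
f 24 25 26
f 24 26 20
f 25 17 27
f 25 27 26
f 26 27 28
f 26 28 20
f 27 17 29
f 27 29 28
f 28 29 30
f 28 30 20
f 29 17 31
f 29 31 30
f 30 31 32
f 30 32 20
f 31 17 33
f 31 33 32
f 32 33 34
f 32 34 20
f 33 17 35
f 33 35 34
f 34 35 36
f 34 36 20
f 35 17 37
f 35 37 36
f 36 37 38
f 36 38 20
f 37 17 39
f 37 39 38
f 38 39 40
f 38 40 20
f 39 17 41
f 39 41 40
f 40 41 42
f 40 42 20
f 41 17 43
f 41 43 42
f 42 43 44
f 42 44 20
f 43 17 45
f 43 45 44
f 44 45 46
f 44 46 20
f 45 17 47
f 45 47 46
f 46 47 48
f 46 48 20
f 47 17 49
f 47 49 48
f 48 49 50
f 48 50 20
f 49 17 18
f 49 18 50
f 50 18 19
f 50 19 20
f 52 51 54
f 52 54 53
f 54 51 55
f 54 55 53
f 55 51 56
f 55 56 53
f 56 51 57
f 56 57 53
f 57 51 58
f 57 58 53
f 58 51 59
f 58 59 53
f 59 51 60
f 59 60 53
f 60 51 61
f 60 61 53
f 61 51 62
f 61 62 53
f 62 51 63
f 62 63 53
f 63 51 64
f 63 64 53
f 64 51 65
f 64 65 53
f 65 51 66
f 65 66 53
f 66 51 67
f 66 67 53
f 67 51 68
f 67 68 53
f 68 51 52
f 68 52 53
f 70 69 72
f 70 72 71
f 72 69 73
f 72 73 71
f 73 69 74
f 73 74 71
f 74 69 75
f 74 75 71
f 75 69 76
f 75 76 71
f 76 69 77
f 76 77 71
f 77 69 78
f 77 78 71
f 78 69 70
f 78 70 71



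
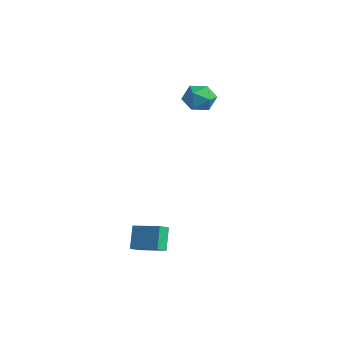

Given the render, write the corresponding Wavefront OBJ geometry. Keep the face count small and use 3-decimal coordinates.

v 2.552 -3.568 -3.681
v 2.752 -4.286 -3.272
v 4.255 -2.798 -3.162
v 4.455 -3.516 -2.753
v 3.245 -4.164 -5.067
v 3.445 -4.882 -4.658
v 4.948 -3.394 -4.548
v 5.148 -4.112 -4.139
v -2.667 4.977 2.928
v -2.023 4.024 3.126
v -4.197 3.896 2.694
v -3.553 2.943 2.892
v -3.77 3.691 3.761
v -2.825 4.36 3.905
v -3.395 3.56 1.915
v -2.45 4.229 2.059
v -2.473 3.148 2.5
v -2.705 3.229 3.641
v -3.515 4.691 2.179
v -3.747 4.772 3.32
f 2 4 1
f 5 2 1
f 1 4 3
f 3 5 1
f 2 8 4
f 6 2 5
f 6 8 2
f 4 8 3
f 7 5 3
f 3 8 7
f 7 6 5
f 8 6 7
f 9 20 14
f 9 14 10
f 9 10 16
f 9 16 19
f 9 19 20
f 10 14 18
f 14 20 13
f 20 19 11
f 19 16 15
f 16 10 17
f 12 18 13
f 12 13 11
f 12 11 15
f 12 15 17
f 12 17 18
f 13 18 14
f 11 13 20
f 15 11 19
f 17 15 16
f 18 17 10



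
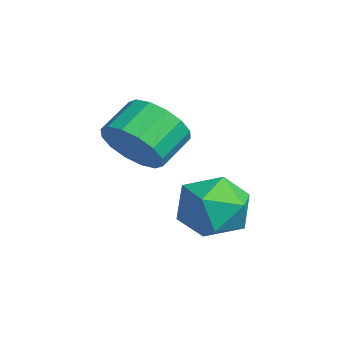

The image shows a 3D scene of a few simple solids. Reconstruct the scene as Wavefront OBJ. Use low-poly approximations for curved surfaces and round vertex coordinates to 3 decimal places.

v -2.941 4.02 0.279
v -2.526 4.469 1.028
v -2.214 2.691 0.672
v -1.799 3.14 1.421
v -2.751 2.972 1.426
v -3.201 3.793 1.183
v -1.539 3.367 0.517
v -1.989 4.188 0.274
v -1.66 4.066 1.175
v -2.409 3.822 1.737
v -2.331 3.338 -0.037
v -3.08 3.094 0.525
v -3.452 2.011 2.408
v -2.755 2.523 2.312
v -3.25 3.3 2.856
v -3.948 2.789 2.952
v -3.014 2.609 1.953
v -3.509 3.386 2.497
v -3.39 2.535 1.716
v -3.885 3.313 2.26
v -3.782 2.321 1.665
v -4.278 3.098 2.209
v -4.087 2.024 1.813
v -4.582 2.801 2.357
v -4.221 1.723 2.12
v -4.716 2.5 2.664
v -4.15 1.5 2.504
v -4.645 2.277 3.048
v -3.891 1.414 2.863
v -4.386 2.191 3.407
v -3.515 1.487 3.1
v -4.01 2.265 3.644
v -3.122 1.702 3.151
v -3.618 2.479 3.695
v -2.818 1.999 3.003
v -3.313 2.776 3.547
v -2.684 2.3 2.696
v -3.179 3.077 3.24
f 1 12 6
f 1 6 2
f 1 2 8
f 1 8 11
f 1 11 12
f 2 6 10
f 6 12 5
f 12 11 3
f 11 8 7
f 8 2 9
f 4 10 5
f 4 5 3
f 4 3 7
f 4 7 9
f 4 9 10
f 5 10 6
f 3 5 12
f 7 3 11
f 9 7 8
f 10 9 2
f 14 13 17
f 14 17 15
f 15 17 18
f 15 18 16
f 17 13 19
f 17 19 18
f 18 19 20
f 18 20 16
f 19 13 21
f 19 21 20
f 20 21 22
f 20 22 16
f 21 13 23
f 21 23 22
f 22 23 24
f 22 24 16
f 23 13 25
f 23 25 24
f 24 25 26
f 24 26 16
f 25 13 27
f 25 27 26
f 26 27 28
f 26 28 16
f 27 13 29
f 27 29 28
f 28 29 30
f 28 30 16
f 29 13 31
f 29 31 30
f 30 31 32
f 30 32 16
f 31 13 33
f 31 33 32
f 32 33 34
f 32 34 16
f 33 13 35
f 33 35 34
f 34 35 36
f 34 36 16
f 35 13 37
f 35 37 36
f 36 37 38
f 36 38 16
f 37 13 14
f 37 14 38
f 38 14 15
f 38 15 16



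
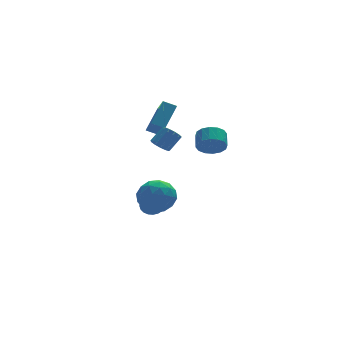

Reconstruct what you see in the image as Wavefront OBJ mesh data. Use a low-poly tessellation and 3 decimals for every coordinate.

v -1.221 -1.125 2.145
v -0.834 -0.881 1.642
v 0.009 -0.51 2.473
v -0.379 -0.755 2.975
v -1.065 -0.595 1.749
v -0.222 -0.224 2.58
v -1.346 -0.477 1.982
v -0.503 -0.106 2.813
v -1.587 -0.565 2.266
v -0.745 -0.195 3.097
v -1.712 -0.831 2.511
v -0.87 -0.461 3.342
v -1.682 -1.191 2.641
v -0.839 -0.82 3.472
v -1.505 -1.529 2.612
v -0.662 -1.159 3.443
v -1.238 -1.74 2.435
v -0.395 -1.369 3.266
v -0.965 -1.755 2.166
v -0.123 -1.384 2.997
v -0.774 -1.57 1.89
v 0.068 -1.2 2.721
v -0.725 -1.244 1.695
v 0.117 -0.874 2.526
v -1.125 0.748 -3.699
v -0.392 0.471 -3.598
v -1.755 -0.408 -2.301
v -0.394 0.709 -3.402
v -0.507 0.953 -3.251
v -0.715 1.166 -3.169
v -0.985 1.315 -3.167
v -1.276 1.377 -3.247
v -1.544 1.344 -3.395
v -1.748 1.22 -3.59
v -1.858 1.024 -3.801
v -1.856 0.786 -3.997
v -1.743 0.542 -4.147
v -1.535 0.329 -4.229
v -1.265 0.18 -4.231
v -0.974 0.118 -4.152
v -0.706 0.151 -4.003
v -0.502 0.275 -3.809
v 2.487 0.456 0.863
v 3.136 0.625 0.191
v 3.442 1.573 0.724
v 2.793 1.404 1.397
v 2.727 0.846 0.031
v 3.032 1.795 0.564
v 2.254 0.963 0.095
v 2.559 1.911 0.628
v 1.843 0.944 0.365
v 2.148 1.892 0.898
v 1.605 0.794 0.768
v 1.91 1.742 1.301
v 1.603 0.553 1.197
v 1.908 1.502 1.73
v 1.838 0.287 1.536
v 2.144 1.235 2.069
v 2.248 0.065 1.696
v 2.553 1.014 2.229
v 2.721 -0.051 1.632
v 3.026 0.897 2.165
v 3.132 -0.032 1.362
v 3.437 0.916 1.895
v 3.37 0.118 0.959
v 3.675 1.066 1.492
v 3.372 0.358 0.53
v 3.677 1.307 1.063
v 0.231 3.575 0.769
v 0.18 2.321 1.915
v -0.544 3.938 1.132
v -0.595 2.684 2.279
v 1.335 4.676 2.021
v 1.284 3.422 3.168
v 0.56 5.039 2.385
v 0.509 3.785 3.531
v -2.58 -2.634 -0.498
v -1.931 -3.2 0.396
v -2.609 -4.34 -1.556
v -1.96 -4.906 -0.662
v -3.135 -4.563 -0.454
v -3.116 -3.509 0.2
v -1.424 -4.031 -1.36
v -1.405 -2.977 -0.706
v -1.216 -4.063 -0.137
v -2.274 -4.392 0.423
v -2.266 -3.148 -1.583
v -3.324 -3.477 -1.023
v -2.253 -2.767 0.042
v -2.287 -4.773 -1.202
v -2.978 -4.571 -1.08
v -2.596 -4.904 -0.555
v -2.949 -2.949 -0.073
v -2.568 -3.282 0.452
v -3.276 -4.083 -0.048
v -1.972 -4.258 -1.612
v -1.591 -4.591 -1.087
v -1.944 -2.636 -0.605
v -1.562 -2.969 -0.08
v -1.264 -3.457 -1.112
v -1.451 -3.607 0.254
v -1.469 -4.61 -0.368
v -1.153 -4.096 -0.778
v -1.142 -3.476 -0.394
v -2.073 -3.801 0.583
v -2.09 -4.803 -0.039
v -2.78 -4.602 0.083
v -2.77 -3.982 0.468
v -1.653 -4.308 0.27
v -2.45 -2.737 -1.121
v -2.467 -3.739 -1.743
v -1.77 -3.558 -1.628
v -1.76 -2.938 -1.243
v -3.071 -2.93 -0.792
v -3.089 -3.933 -1.414
v -3.398 -4.064 -0.766
v -3.387 -3.444 -0.382
v -2.887 -3.232 -1.43
f 2 1 5
f 2 5 3
f 3 5 6
f 3 6 4
f 5 1 7
f 5 7 6
f 6 7 8
f 6 8 4
f 7 1 9
f 7 9 8
f 8 9 10
f 8 10 4
f 9 1 11
f 9 11 10
f 10 11 12
f 10 12 4
f 11 1 13
f 11 13 12
f 12 13 14
f 12 14 4
f 13 1 15
f 13 15 14
f 14 15 16
f 14 16 4
f 15 1 17
f 15 17 16
f 16 17 18
f 16 18 4
f 17 1 19
f 17 19 18
f 18 19 20
f 18 20 4
f 19 1 21
f 19 21 20
f 20 21 22
f 20 22 4
f 21 1 23
f 21 23 22
f 22 23 24
f 22 24 4
f 23 1 2
f 23 2 24
f 24 2 3
f 24 3 4
f 26 25 28
f 26 28 27
f 28 25 29
f 28 29 27
f 29 25 30
f 29 30 27
f 30 25 31
f 30 31 27
f 31 25 32
f 31 32 27
f 32 25 33
f 32 33 27
f 33 25 34
f 33 34 27
f 34 25 35
f 34 35 27
f 35 25 36
f 35 36 27
f 36 25 37
f 36 37 27
f 37 25 38
f 37 38 27
f 38 25 39
f 38 39 27
f 39 25 40
f 39 40 27
f 40 25 41
f 40 41 27
f 41 25 42
f 41 42 27
f 42 25 26
f 42 26 27
f 44 43 47
f 44 47 45
f 45 47 48
f 45 48 46
f 47 43 49
f 47 49 48
f 48 49 50
f 48 50 46
f 49 43 51
f 49 51 50
f 50 51 52
f 50 52 46
f 51 43 53
f 51 53 52
f 52 53 54
f 52 54 46
f 53 43 55
f 53 55 54
f 54 55 56
f 54 56 46
f 55 43 57
f 55 57 56
f 56 57 58
f 56 58 46
f 57 43 59
f 57 59 58
f 58 59 60
f 58 60 46
f 59 43 61
f 59 61 60
f 60 61 62
f 60 62 46
f 61 43 63
f 61 63 62
f 62 63 64
f 62 64 46
f 63 43 65
f 63 65 64
f 64 65 66
f 64 66 46
f 65 43 67
f 65 67 66
f 66 67 68
f 66 68 46
f 67 43 44
f 67 44 68
f 68 44 45
f 68 45 46
f 70 72 69
f 73 70 69
f 69 72 71
f 71 73 69
f 70 76 72
f 74 70 73
f 74 76 70
f 72 76 71
f 75 73 71
f 71 76 75
f 75 74 73
f 76 74 75
f 77 114 93
f 114 88 117
f 93 117 82
f 114 117 93
f 77 93 89
f 93 82 94
f 89 94 78
f 93 94 89
f 77 89 98
f 89 78 99
f 98 99 84
f 89 99 98
f 77 98 110
f 98 84 113
f 110 113 87
f 98 113 110
f 77 110 114
f 110 87 118
f 114 118 88
f 110 118 114
f 78 94 105
f 94 82 108
f 105 108 86
f 94 108 105
f 82 117 95
f 117 88 116
f 95 116 81
f 117 116 95
f 88 118 115
f 118 87 111
f 115 111 79
f 118 111 115
f 87 113 112
f 113 84 100
f 112 100 83
f 113 100 112
f 84 99 104
f 99 78 101
f 104 101 85
f 99 101 104
f 80 106 92
f 106 86 107
f 92 107 81
f 106 107 92
f 80 92 90
f 92 81 91
f 90 91 79
f 92 91 90
f 80 90 97
f 90 79 96
f 97 96 83
f 90 96 97
f 80 97 102
f 97 83 103
f 102 103 85
f 97 103 102
f 80 102 106
f 102 85 109
f 106 109 86
f 102 109 106
f 81 107 95
f 107 86 108
f 95 108 82
f 107 108 95
f 79 91 115
f 91 81 116
f 115 116 88
f 91 116 115
f 83 96 112
f 96 79 111
f 112 111 87
f 96 111 112
f 85 103 104
f 103 83 100
f 104 100 84
f 103 100 104
f 86 109 105
f 109 85 101
f 105 101 78
f 109 101 105



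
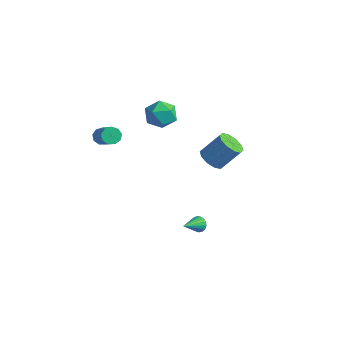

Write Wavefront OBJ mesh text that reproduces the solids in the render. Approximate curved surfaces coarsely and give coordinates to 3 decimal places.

v -4.758 2.038 1.627
v -3.774 2.392 1.863
v -4.086 0.528 1.097
v -3.102 0.882 1.333
v -3.801 0.677 2.12
v -4.216 1.61 2.447
v -3.644 1.31 0.513
v -4.059 2.243 0.84
v -3.085 1.943 1.174
v -3.182 1.551 2.168
v -4.678 1.369 0.792
v -4.775 0.977 1.786
v -4.086 -2.812 1.63
v -3.721 -2.868 1.157
v -2.11 -3.544 2.477
v -2.474 -3.488 2.95
v -3.691 -2.49 1.313
v -2.08 -3.166 2.633
v -3.845 -2.262 1.618
v -2.234 -2.938 2.938
v -4.112 -2.292 1.928
v -2.501 -2.968 3.249
v -4.367 -2.565 2.099
v -2.755 -3.241 3.419
v -4.49 -2.954 2.05
v -2.878 -3.63 3.371
v -4.423 -3.276 1.805
v -2.812 -3.952 3.125
v -4.199 -3.381 1.477
v -2.588 -4.057 2.798
v -3.922 -3.22 1.221
v -2.311 -3.896 2.542
v 1.612 -0.619 -3.902
v 1.992 -0.413 -3.561
v 1.728 -1.901 -3.258
v 1.765 -0.371 -3.435
v 1.503 -0.385 -3.416
v 1.265 -0.453 -3.508
v 1.107 -0.558 -3.69
v 1.065 -0.678 -3.921
v 1.148 -0.784 -4.147
v 1.337 -0.852 -4.317
v 1.589 -0.866 -4.392
v 1.846 -0.824 -4.355
v 2.049 -0.735 -4.214
v 2.152 -0.619 -4.001
v 2.132 -0.503 -3.766
v 3.246 -1.215 3.098
v 3.948 -1.673 3.047
v 4.596 -0.823 4.331
v 3.894 -0.365 4.382
v 4.006 -1.257 2.742
v 4.654 -0.407 4.026
v 3.773 -0.824 2.574
v 4.421 0.025 3.857
v 3.339 -0.541 2.605
v 3.987 0.309 3.889
v 2.87 -0.515 2.825
v 3.517 0.334 4.109
v 2.544 -0.757 3.149
v 3.192 0.093 4.433
v 2.486 -1.173 3.454
v 3.134 -0.323 4.738
v 2.719 -1.605 3.623
v 3.367 -0.756 4.906
v 3.153 -1.889 3.591
v 3.801 -1.039 4.875
v 3.623 -1.914 3.371
v 4.27 -1.065 4.655
f 1 12 6
f 1 6 2
f 1 2 8
f 1 8 11
f 1 11 12
f 2 6 10
f 6 12 5
f 12 11 3
f 11 8 7
f 8 2 9
f 4 10 5
f 4 5 3
f 4 3 7
f 4 7 9
f 4 9 10
f 5 10 6
f 3 5 12
f 7 3 11
f 9 7 8
f 10 9 2
f 14 13 17
f 14 17 15
f 15 17 18
f 15 18 16
f 17 13 19
f 17 19 18
f 18 19 20
f 18 20 16
f 19 13 21
f 19 21 20
f 20 21 22
f 20 22 16
f 21 13 23
f 21 23 22
f 22 23 24
f 22 24 16
f 23 13 25
f 23 25 24
f 24 25 26
f 24 26 16
f 25 13 27
f 25 27 26
f 26 27 28
f 26 28 16
f 27 13 29
f 27 29 28
f 28 29 30
f 28 30 16
f 29 13 31
f 29 31 30
f 30 31 32
f 30 32 16
f 31 13 14
f 31 14 32
f 32 14 15
f 32 15 16
f 34 33 36
f 34 36 35
f 36 33 37
f 36 37 35
f 37 33 38
f 37 38 35
f 38 33 39
f 38 39 35
f 39 33 40
f 39 40 35
f 40 33 41
f 40 41 35
f 41 33 42
f 41 42 35
f 42 33 43
f 42 43 35
f 43 33 44
f 43 44 35
f 44 33 45
f 44 45 35
f 45 33 46
f 45 46 35
f 46 33 47
f 46 47 35
f 47 33 34
f 47 34 35
f 49 48 52
f 49 52 50
f 50 52 53
f 50 53 51
f 52 48 54
f 52 54 53
f 53 54 55
f 53 55 51
f 54 48 56
f 54 56 55
f 55 56 57
f 55 57 51
f 56 48 58
f 56 58 57
f 57 58 59
f 57 59 51
f 58 48 60
f 58 60 59
f 59 60 61
f 59 61 51
f 60 48 62
f 60 62 61
f 61 62 63
f 61 63 51
f 62 48 64
f 62 64 63
f 63 64 65
f 63 65 51
f 64 48 66
f 64 66 65
f 65 66 67
f 65 67 51
f 66 48 68
f 66 68 67
f 67 68 69
f 67 69 51
f 68 48 49
f 68 49 69
f 69 49 50
f 69 50 51



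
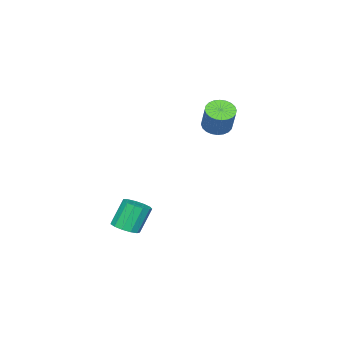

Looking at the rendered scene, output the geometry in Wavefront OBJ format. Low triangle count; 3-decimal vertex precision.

v -2.821 2.54 3.069
v -2.201 3.017 2.604
v -1.539 3.717 4.207
v -2.159 3.24 4.671
v -2.471 3.247 2.615
v -1.809 3.947 4.218
v -2.795 3.369 2.695
v -2.133 4.07 4.298
v -3.122 3.365 2.832
v -2.46 4.066 4.435
v -3.404 3.236 3.005
v -2.742 3.936 4.608
v -3.597 3 3.188
v -2.935 3.7 4.791
v -3.672 2.694 3.353
v -3.01 3.395 4.955
v -3.617 2.365 3.474
v -2.955 3.066 5.076
v -3.441 2.063 3.533
v -2.779 2.763 5.136
v -3.171 1.833 3.522
v -2.509 2.533 5.125
v -2.847 1.71 3.442
v -2.185 2.411 5.045
v -2.52 1.714 3.305
v -1.858 2.415 4.908
v -2.238 1.844 3.132
v -1.576 2.544 4.735
v -2.045 2.08 2.949
v -1.383 2.78 4.552
v -1.97 2.385 2.785
v -1.308 3.086 4.387
v -2.025 2.714 2.664
v -1.363 3.415 4.266
v 2.339 -0.26 -4.028
v 3.142 -0.392 -3.621
v 2.344 -0.092 -1.946
v 1.541 0.04 -2.352
v 3.114 0.109 -3.725
v 2.316 0.41 -2.05
v 2.839 0.493 -3.925
v 2.041 0.794 -2.249
v 2.406 0.638 -4.157
v 1.607 0.939 -2.482
v 1.951 0.498 -4.349
v 1.153 0.798 -2.673
v 1.62 0.117 -4.438
v 0.822 0.417 -2.763
v 1.517 -0.384 -4.397
v 0.719 -0.083 -2.722
v 1.675 -0.845 -4.239
v 0.877 -0.545 -2.564
v 2.044 -1.121 -4.014
v 1.246 -0.82 -2.339
v 2.507 -1.123 -3.793
v 1.708 -0.823 -2.118
v 2.916 -0.852 -3.647
v 2.118 -0.551 -1.971
f 2 1 5
f 2 5 3
f 3 5 6
f 3 6 4
f 5 1 7
f 5 7 6
f 6 7 8
f 6 8 4
f 7 1 9
f 7 9 8
f 8 9 10
f 8 10 4
f 9 1 11
f 9 11 10
f 10 11 12
f 10 12 4
f 11 1 13
f 11 13 12
f 12 13 14
f 12 14 4
f 13 1 15
f 13 15 14
f 14 15 16
f 14 16 4
f 15 1 17
f 15 17 16
f 16 17 18
f 16 18 4
f 17 1 19
f 17 19 18
f 18 19 20
f 18 20 4
f 19 1 21
f 19 21 20
f 20 21 22
f 20 22 4
f 21 1 23
f 21 23 22
f 22 23 24
f 22 24 4
f 23 1 25
f 23 25 24
f 24 25 26
f 24 26 4
f 25 1 27
f 25 27 26
f 26 27 28
f 26 28 4
f 27 1 29
f 27 29 28
f 28 29 30
f 28 30 4
f 29 1 31
f 29 31 30
f 30 31 32
f 30 32 4
f 31 1 33
f 31 33 32
f 32 33 34
f 32 34 4
f 33 1 2
f 33 2 34
f 34 2 3
f 34 3 4
f 36 35 39
f 36 39 37
f 37 39 40
f 37 40 38
f 39 35 41
f 39 41 40
f 40 41 42
f 40 42 38
f 41 35 43
f 41 43 42
f 42 43 44
f 42 44 38
f 43 35 45
f 43 45 44
f 44 45 46
f 44 46 38
f 45 35 47
f 45 47 46
f 46 47 48
f 46 48 38
f 47 35 49
f 47 49 48
f 48 49 50
f 48 50 38
f 49 35 51
f 49 51 50
f 50 51 52
f 50 52 38
f 51 35 53
f 51 53 52
f 52 53 54
f 52 54 38
f 53 35 55
f 53 55 54
f 54 55 56
f 54 56 38
f 55 35 57
f 55 57 56
f 56 57 58
f 56 58 38
f 57 35 36
f 57 36 58
f 58 36 37
f 58 37 38



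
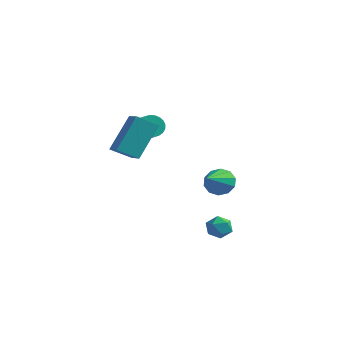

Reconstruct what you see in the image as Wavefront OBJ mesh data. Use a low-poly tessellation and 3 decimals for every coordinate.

v -2.762 1.324 1.155
v -2.427 1.401 0.627
v -1.002 0.612 1.418
v -1.338 0.536 1.945
v -2.377 1.61 0.746
v -0.953 0.822 1.537
v -2.386 1.776 0.928
v -0.962 0.987 1.718
v -2.452 1.873 1.144
v -1.028 1.084 1.934
v -2.566 1.886 1.361
v -1.141 1.097 2.152
v -2.709 1.814 1.548
v -1.285 1.025 2.338
v -2.86 1.667 1.674
v -1.436 0.879 2.465
v -2.997 1.468 1.721
v -1.573 0.68 2.512
v -3.098 1.248 1.682
v -1.673 0.459 2.473
v -3.147 1.038 1.563
v -1.723 0.25 2.354
v -3.138 0.873 1.382
v -1.714 0.084 2.172
v -3.072 0.776 1.166
v -1.648 -0.013 1.956
v -2.959 0.763 0.948
v -1.534 -0.026 1.739
v -2.815 0.835 0.762
v -1.391 0.046 1.552
v -2.664 0.981 0.635
v -1.24 0.193 1.426
v -2.527 1.18 0.588
v -1.103 0.392 1.379
v 3.536 -0.458 -2.776
v 4.094 -0.731 -2.616
v 3.026 -1.189 -2.244
v 3.584 -1.462 -2.084
v 3.425 -0.891 -1.839
v 3.74 -0.439 -2.168
v 3.38 -1.481 -2.692
v 3.695 -1.029 -3.021
v 3.998 -1.363 -2.564
v 4.025 -0.998 -2.037
v 3.095 -0.922 -2.823
v 3.122 -0.557 -2.296
v 1.286 2.017 -1.27
v 1.847 1.917 -1.773
v 1.734 0.503 -0.47
v 2.019 2.16 -1.41
v 1.912 2.348 -0.994
v 1.565 2.41 -0.683
v 1.112 2.322 -0.596
v 0.726 2.117 -0.767
v 0.553 1.874 -1.13
v 0.66 1.686 -1.546
v 1.007 1.624 -1.857
v 1.46 1.712 -1.944
v -1.649 -1.947 1.169
v -1.533 -0.759 2.835
v -1.014 -1.217 0.604
v -0.898 -0.029 2.271
v -0.802 -2.451 1.469
v -0.686 -1.263 3.136
v -0.167 -1.721 0.905
v -0.051 -0.533 2.571
f 2 1 5
f 2 5 3
f 3 5 6
f 3 6 4
f 5 1 7
f 5 7 6
f 6 7 8
f 6 8 4
f 7 1 9
f 7 9 8
f 8 9 10
f 8 10 4
f 9 1 11
f 9 11 10
f 10 11 12
f 10 12 4
f 11 1 13
f 11 13 12
f 12 13 14
f 12 14 4
f 13 1 15
f 13 15 14
f 14 15 16
f 14 16 4
f 15 1 17
f 15 17 16
f 16 17 18
f 16 18 4
f 17 1 19
f 17 19 18
f 18 19 20
f 18 20 4
f 19 1 21
f 19 21 20
f 20 21 22
f 20 22 4
f 21 1 23
f 21 23 22
f 22 23 24
f 22 24 4
f 23 1 25
f 23 25 24
f 24 25 26
f 24 26 4
f 25 1 27
f 25 27 26
f 26 27 28
f 26 28 4
f 27 1 29
f 27 29 28
f 28 29 30
f 28 30 4
f 29 1 31
f 29 31 30
f 30 31 32
f 30 32 4
f 31 1 33
f 31 33 32
f 32 33 34
f 32 34 4
f 33 1 2
f 33 2 34
f 34 2 3
f 34 3 4
f 35 46 40
f 35 40 36
f 35 36 42
f 35 42 45
f 35 45 46
f 36 40 44
f 40 46 39
f 46 45 37
f 45 42 41
f 42 36 43
f 38 44 39
f 38 39 37
f 38 37 41
f 38 41 43
f 38 43 44
f 39 44 40
f 37 39 46
f 41 37 45
f 43 41 42
f 44 43 36
f 48 47 50
f 48 50 49
f 50 47 51
f 50 51 49
f 51 47 52
f 51 52 49
f 52 47 53
f 52 53 49
f 53 47 54
f 53 54 49
f 54 47 55
f 54 55 49
f 55 47 56
f 55 56 49
f 56 47 57
f 56 57 49
f 57 47 58
f 57 58 49
f 58 47 48
f 58 48 49
f 60 62 59
f 63 60 59
f 59 62 61
f 61 63 59
f 60 66 62
f 64 60 63
f 64 66 60
f 62 66 61
f 65 63 61
f 61 66 65
f 65 64 63
f 66 64 65



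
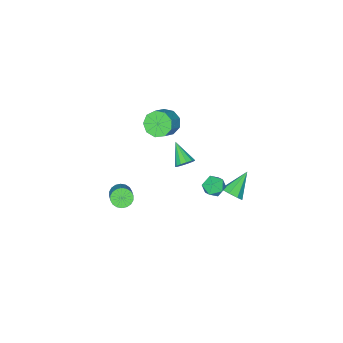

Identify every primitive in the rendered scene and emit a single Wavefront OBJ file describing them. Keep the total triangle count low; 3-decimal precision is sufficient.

v -0.903 -0.201 3.616
v -0.337 -0.507 3.015
v 0.589 -0.185 3.724
v 0.023 0.121 4.324
v -0.457 0.073 2.908
v 0.469 0.395 3.617
v -0.785 0.525 3.132
v 0.141 0.847 3.841
v -1.169 0.638 3.583
v -0.242 0.959 4.292
v -1.428 0.358 4.048
v -0.502 0.679 4.757
v -1.442 -0.184 4.311
v -0.515 0.138 5.02
v -1.203 -0.733 4.249
v -0.277 -0.411 4.958
v -0.824 -1.033 3.89
v 0.102 -0.712 4.599
v -0.483 -0.944 3.403
v 0.444 -0.622 4.112
v -1.783 0.435 -0.486
v -1.473 0.064 -0.874
v -2.137 -0.795 0.406
v -1.242 0.172 -0.635
v -1.183 0.363 -0.348
v -1.315 0.577 -0.105
v -1.596 0.746 0.017
v -1.936 0.816 -0.021
v -2.227 0.765 -0.207
v -2.378 0.61 -0.481
v -2.34 0.399 -0.756
v -2.125 0.199 -0.946
v -1.802 0.075 -0.99
v 0.737 -2.394 -3.945
v 1.194 -2.876 -3.799
v 1.961 -1.848 -2.809
v 1.503 -1.366 -2.955
v 1.317 -2.737 -4.038
v 2.083 -1.708 -3.049
v 1.324 -2.53 -4.259
v 2.091 -1.502 -3.269
v 1.215 -2.296 -4.418
v 1.982 -1.268 -3.428
v 1.012 -2.082 -4.483
v 1.779 -1.054 -3.493
v 0.754 -1.929 -4.441
v 1.52 -0.901 -3.451
v 0.492 -1.869 -4.301
v 1.259 -0.841 -3.311
v 0.279 -1.912 -4.091
v 1.046 -0.884 -3.101
v 0.157 -2.052 -3.851
v 0.923 -1.023 -2.862
v 0.149 -2.258 -3.631
v 0.916 -1.23 -2.641
v 0.258 -2.492 -3.472
v 1.025 -1.464 -2.482
v 0.461 -2.706 -3.407
v 1.228 -1.678 -2.417
v 0.72 -2.859 -3.449
v 1.486 -1.831 -2.459
v 0.981 -2.919 -3.589
v 1.748 -1.891 -2.599
v -2.17 3.884 -0.968
v -1.765 4.096 -0.412
v -3.53 3.716 0.088
v -2.013 4.518 -0.665
v -2.354 4.568 -1.096
v -2.586 4.218 -1.451
v -2.575 3.671 -1.524
v -2.327 3.25 -1.271
v -1.986 3.2 -0.84
v -1.754 3.55 -0.485
v -1.395 4.24 0.603
v -0.739 4.274 0.226
v -0.901 3.446 1.394
v -0.245 3.48 1.017
v -0.488 4.08 1.41
v -0.793 4.571 0.921
v -0.847 3.149 0.699
v -1.152 3.64 0.21
v -0.4 3.599 0.286
v -0.178 4.175 0.725
v -1.462 3.545 0.895
v -1.24 4.121 1.334
f 2 1 5
f 2 5 3
f 3 5 6
f 3 6 4
f 5 1 7
f 5 7 6
f 6 7 8
f 6 8 4
f 7 1 9
f 7 9 8
f 8 9 10
f 8 10 4
f 9 1 11
f 9 11 10
f 10 11 12
f 10 12 4
f 11 1 13
f 11 13 12
f 12 13 14
f 12 14 4
f 13 1 15
f 13 15 14
f 14 15 16
f 14 16 4
f 15 1 17
f 15 17 16
f 16 17 18
f 16 18 4
f 17 1 19
f 17 19 18
f 18 19 20
f 18 20 4
f 19 1 2
f 19 2 20
f 20 2 3
f 20 3 4
f 22 21 24
f 22 24 23
f 24 21 25
f 24 25 23
f 25 21 26
f 25 26 23
f 26 21 27
f 26 27 23
f 27 21 28
f 27 28 23
f 28 21 29
f 28 29 23
f 29 21 30
f 29 30 23
f 30 21 31
f 30 31 23
f 31 21 32
f 31 32 23
f 32 21 33
f 32 33 23
f 33 21 22
f 33 22 23
f 35 34 38
f 35 38 36
f 36 38 39
f 36 39 37
f 38 34 40
f 38 40 39
f 39 40 41
f 39 41 37
f 40 34 42
f 40 42 41
f 41 42 43
f 41 43 37
f 42 34 44
f 42 44 43
f 43 44 45
f 43 45 37
f 44 34 46
f 44 46 45
f 45 46 47
f 45 47 37
f 46 34 48
f 46 48 47
f 47 48 49
f 47 49 37
f 48 34 50
f 48 50 49
f 49 50 51
f 49 51 37
f 50 34 52
f 50 52 51
f 51 52 53
f 51 53 37
f 52 34 54
f 52 54 53
f 53 54 55
f 53 55 37
f 54 34 56
f 54 56 55
f 55 56 57
f 55 57 37
f 56 34 58
f 56 58 57
f 57 58 59
f 57 59 37
f 58 34 60
f 58 60 59
f 59 60 61
f 59 61 37
f 60 34 62
f 60 62 61
f 61 62 63
f 61 63 37
f 62 34 35
f 62 35 63
f 63 35 36
f 63 36 37
f 65 64 67
f 65 67 66
f 67 64 68
f 67 68 66
f 68 64 69
f 68 69 66
f 69 64 70
f 69 70 66
f 70 64 71
f 70 71 66
f 71 64 72
f 71 72 66
f 72 64 73
f 72 73 66
f 73 64 65
f 73 65 66
f 74 85 79
f 74 79 75
f 74 75 81
f 74 81 84
f 74 84 85
f 75 79 83
f 79 85 78
f 85 84 76
f 84 81 80
f 81 75 82
f 77 83 78
f 77 78 76
f 77 76 80
f 77 80 82
f 77 82 83
f 78 83 79
f 76 78 85
f 80 76 84
f 82 80 81
f 83 82 75



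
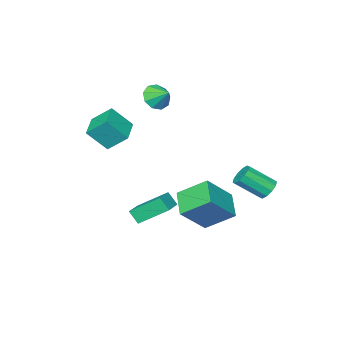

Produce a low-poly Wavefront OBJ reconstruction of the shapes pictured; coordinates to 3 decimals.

v 0.681 -2.888 2.237
v 1.454 -3.54 3.345
v 0.144 -2.012 3.127
v 0.916 -2.664 4.235
v 1.784 -1.976 2.005
v 2.556 -2.628 3.113
v 1.246 -1.1 2.895
v 2.019 -1.752 4.003
v -2.695 -3.504 3.551
v -2.031 -3.766 3.975
v -2.725 -2.616 4.149
v -1.867 -3.459 3.526
v -2.09 -3.173 3.09
v -2.596 -3.041 2.869
v -3.149 -3.127 2.968
v -3.489 -3.388 3.34
v -3.458 -3.704 3.811
v -3.069 -3.926 4.16
v -2.506 -3.95 4.225
v -1.72 3.252 -1.723
v -2.543 2.113 -1.07
v -0.293 3.04 -0.295
v -1.116 1.901 0.359
v -0.864 2.039 -2.759
v -1.687 0.9 -2.105
v 0.563 1.827 -1.33
v -0.26 0.688 -0.677
v 0.311 -0.868 -2.853
v 0.434 -1.389 -2.179
v -0.629 0.314 -1.768
v -0.506 -0.206 -1.094
v 1.366 -0.274 -2.586
v 1.489 -0.794 -1.912
v 0.426 0.909 -1.501
v 0.549 0.388 -0.827
v -3.563 3.576 -0.479
v -3.041 3.697 -0.847
v -2.116 2.746 0.151
v -2.637 2.624 0.519
v -3.06 3.979 -0.561
v -2.134 3.028 0.436
v -3.27 4.106 -0.244
v -2.345 3.155 0.754
v -3.593 4.031 -0.016
v -2.667 3.08 0.981
v -3.904 3.782 0.035
v -2.978 2.831 1.032
v -4.084 3.454 -0.111
v -3.159 2.503 0.887
v -4.066 3.172 -0.396
v -3.14 2.221 0.601
v -3.855 3.045 -0.714
v -2.93 2.094 0.284
v -3.533 3.12 -0.941
v -2.607 2.169 0.056
v -3.222 3.369 -0.992
v -2.296 2.418 0.005
f 2 4 1
f 5 2 1
f 1 4 3
f 3 5 1
f 2 8 4
f 6 2 5
f 6 8 2
f 4 8 3
f 7 5 3
f 3 8 7
f 7 6 5
f 8 6 7
f 10 9 12
f 10 12 11
f 12 9 13
f 12 13 11
f 13 9 14
f 13 14 11
f 14 9 15
f 14 15 11
f 15 9 16
f 15 16 11
f 16 9 17
f 16 17 11
f 17 9 18
f 17 18 11
f 18 9 19
f 18 19 11
f 19 9 10
f 19 10 11
f 21 23 20
f 24 21 20
f 20 23 22
f 22 24 20
f 21 27 23
f 25 21 24
f 25 27 21
f 23 27 22
f 26 24 22
f 22 27 26
f 26 25 24
f 27 25 26
f 29 31 28
f 32 29 28
f 28 31 30
f 30 32 28
f 29 35 31
f 33 29 32
f 33 35 29
f 31 35 30
f 34 32 30
f 30 35 34
f 34 33 32
f 35 33 34
f 37 36 40
f 37 40 38
f 38 40 41
f 38 41 39
f 40 36 42
f 40 42 41
f 41 42 43
f 41 43 39
f 42 36 44
f 42 44 43
f 43 44 45
f 43 45 39
f 44 36 46
f 44 46 45
f 45 46 47
f 45 47 39
f 46 36 48
f 46 48 47
f 47 48 49
f 47 49 39
f 48 36 50
f 48 50 49
f 49 50 51
f 49 51 39
f 50 36 52
f 50 52 51
f 51 52 53
f 51 53 39
f 52 36 54
f 52 54 53
f 53 54 55
f 53 55 39
f 54 36 56
f 54 56 55
f 55 56 57
f 55 57 39
f 56 36 37
f 56 37 57
f 57 37 38
f 57 38 39



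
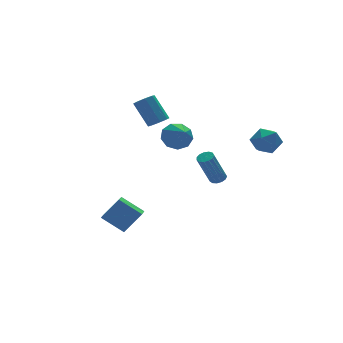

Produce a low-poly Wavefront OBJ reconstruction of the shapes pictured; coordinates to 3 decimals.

v 0.311 2.138 3.049
v 0.901 2.465 2.961
v 0.519 3.548 4.424
v -0.071 3.222 4.511
v 0.511 2.684 2.696
v 0.129 3.768 4.159
v 0.004 2.584 2.638
v -0.379 3.668 4.101
v -0.324 2.223 2.82
v -0.706 3.307 4.283
v -0.279 1.812 3.136
v -0.661 2.895 4.599
v 0.111 1.592 3.401
v -0.271 2.676 4.864
v 0.619 1.692 3.459
v 0.236 2.776 4.922
v 0.946 2.053 3.277
v 0.564 3.137 4.74
v 3.676 -3.464 4.15
v 4.553 -3.408 3.721
v 3.127 -4.292 2.919
v 4.004 -4.236 2.49
v 3.887 -4.778 3.295
v 4.227 -4.267 4.056
v 3.453 -3.433 2.584
v 3.793 -2.922 3.345
v 4.415 -3.389 2.753
v 4.684 -4.22 3.193
v 2.996 -3.48 3.447
v 3.265 -4.311 3.887
v -3.243 -0.465 -3.728
v -4.178 0.518 -2.808
v -2.667 0.388 -4.055
v -3.603 1.372 -3.135
v -2.217 -0.672 -2.465
v -3.153 0.312 -1.545
v -1.642 0.182 -2.792
v -2.577 1.165 -1.872
v 2.508 4.065 0.589
v 3.051 4.472 1.323
v 2.232 2.515 1.651
v 2.392 4.641 1.398
v 1.787 4.54 1.095
v 1.52 4.217 0.554
v 1.715 3.823 0.03
v 2.28 3.543 -0.233
v 2.952 3.507 -0.111
v 3.417 3.732 0.338
v 3.455 4.113 0.904
v 1.252 -3.115 0.689
v 1.649 -3.387 0.86
v 0.784 -3.456 2.761
v 0.388 -3.185 2.591
v 1.717 -3.11 0.901
v 0.852 -3.18 2.802
v 1.637 -2.836 0.874
v 0.772 -2.905 2.776
v 1.435 -2.65 0.789
v 0.57 -2.719 2.691
v 1.175 -2.612 0.672
v 0.31 -2.681 2.574
v 0.94 -2.733 0.561
v 0.075 -2.803 2.462
v 0.804 -2.977 0.49
v -0.061 -3.046 2.392
v 0.81 -3.264 0.483
v -0.055 -3.333 2.384
v 0.957 -3.504 0.541
v 0.092 -3.573 2.442
v 1.198 -3.621 0.646
v 0.333 -3.69 2.547
v 1.456 -3.577 0.765
v 0.591 -3.646 2.666
f 2 1 5
f 2 5 3
f 3 5 6
f 3 6 4
f 5 1 7
f 5 7 6
f 6 7 8
f 6 8 4
f 7 1 9
f 7 9 8
f 8 9 10
f 8 10 4
f 9 1 11
f 9 11 10
f 10 11 12
f 10 12 4
f 11 1 13
f 11 13 12
f 12 13 14
f 12 14 4
f 13 1 15
f 13 15 14
f 14 15 16
f 14 16 4
f 15 1 17
f 15 17 16
f 16 17 18
f 16 18 4
f 17 1 2
f 17 2 18
f 18 2 3
f 18 3 4
f 19 30 24
f 19 24 20
f 19 20 26
f 19 26 29
f 19 29 30
f 20 24 28
f 24 30 23
f 30 29 21
f 29 26 25
f 26 20 27
f 22 28 23
f 22 23 21
f 22 21 25
f 22 25 27
f 22 27 28
f 23 28 24
f 21 23 30
f 25 21 29
f 27 25 26
f 28 27 20
f 32 34 31
f 35 32 31
f 31 34 33
f 33 35 31
f 32 38 34
f 36 32 35
f 36 38 32
f 34 38 33
f 37 35 33
f 33 38 37
f 37 36 35
f 38 36 37
f 40 39 42
f 40 42 41
f 42 39 43
f 42 43 41
f 43 39 44
f 43 44 41
f 44 39 45
f 44 45 41
f 45 39 46
f 45 46 41
f 46 39 47
f 46 47 41
f 47 39 48
f 47 48 41
f 48 39 49
f 48 49 41
f 49 39 40
f 49 40 41
f 51 50 54
f 51 54 52
f 52 54 55
f 52 55 53
f 54 50 56
f 54 56 55
f 55 56 57
f 55 57 53
f 56 50 58
f 56 58 57
f 57 58 59
f 57 59 53
f 58 50 60
f 58 60 59
f 59 60 61
f 59 61 53
f 60 50 62
f 60 62 61
f 61 62 63
f 61 63 53
f 62 50 64
f 62 64 63
f 63 64 65
f 63 65 53
f 64 50 66
f 64 66 65
f 65 66 67
f 65 67 53
f 66 50 68
f 66 68 67
f 67 68 69
f 67 69 53
f 68 50 70
f 68 70 69
f 69 70 71
f 69 71 53
f 70 50 72
f 70 72 71
f 71 72 73
f 71 73 53
f 72 50 51
f 72 51 73
f 73 51 52
f 73 52 53

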